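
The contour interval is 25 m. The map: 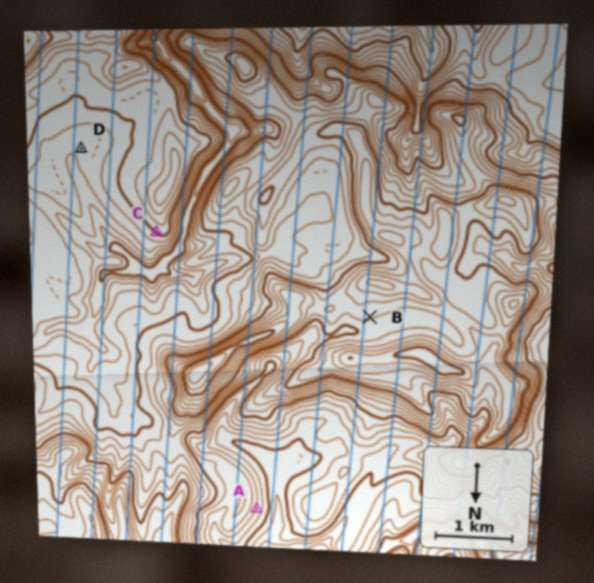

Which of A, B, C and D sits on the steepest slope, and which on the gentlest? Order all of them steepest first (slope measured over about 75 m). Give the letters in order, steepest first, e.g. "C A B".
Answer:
A C B D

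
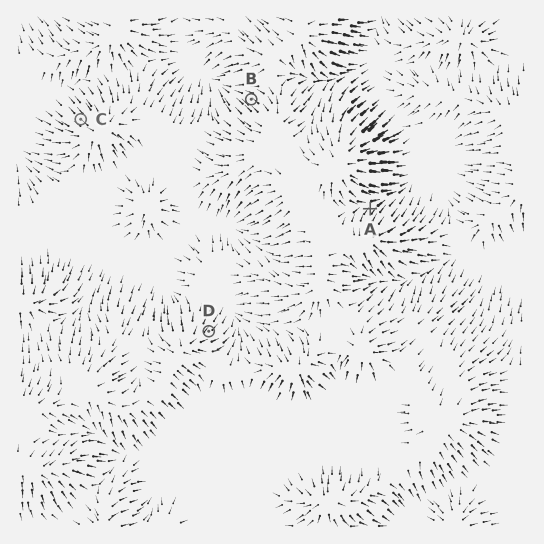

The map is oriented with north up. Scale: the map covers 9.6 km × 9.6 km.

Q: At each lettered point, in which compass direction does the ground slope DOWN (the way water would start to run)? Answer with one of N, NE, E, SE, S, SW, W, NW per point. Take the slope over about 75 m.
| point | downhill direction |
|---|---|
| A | NE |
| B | NW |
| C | NW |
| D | NE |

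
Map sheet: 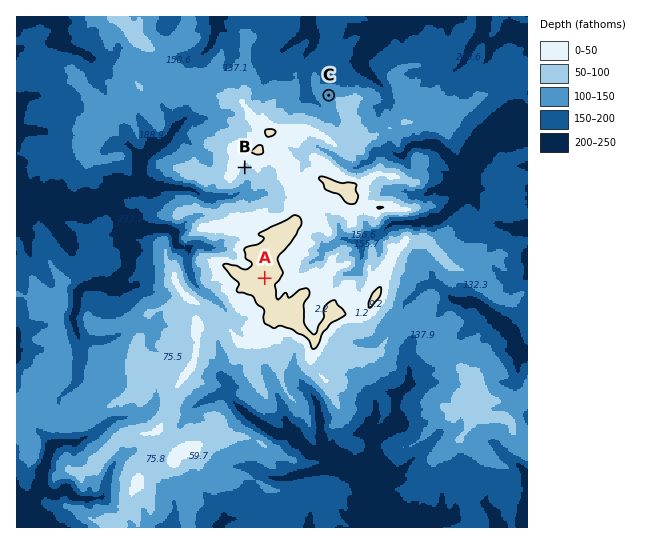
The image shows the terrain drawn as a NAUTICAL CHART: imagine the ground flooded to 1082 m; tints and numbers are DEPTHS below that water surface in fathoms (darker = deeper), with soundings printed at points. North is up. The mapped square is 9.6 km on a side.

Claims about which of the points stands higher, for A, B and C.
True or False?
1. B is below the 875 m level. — False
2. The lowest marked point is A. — False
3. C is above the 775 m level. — True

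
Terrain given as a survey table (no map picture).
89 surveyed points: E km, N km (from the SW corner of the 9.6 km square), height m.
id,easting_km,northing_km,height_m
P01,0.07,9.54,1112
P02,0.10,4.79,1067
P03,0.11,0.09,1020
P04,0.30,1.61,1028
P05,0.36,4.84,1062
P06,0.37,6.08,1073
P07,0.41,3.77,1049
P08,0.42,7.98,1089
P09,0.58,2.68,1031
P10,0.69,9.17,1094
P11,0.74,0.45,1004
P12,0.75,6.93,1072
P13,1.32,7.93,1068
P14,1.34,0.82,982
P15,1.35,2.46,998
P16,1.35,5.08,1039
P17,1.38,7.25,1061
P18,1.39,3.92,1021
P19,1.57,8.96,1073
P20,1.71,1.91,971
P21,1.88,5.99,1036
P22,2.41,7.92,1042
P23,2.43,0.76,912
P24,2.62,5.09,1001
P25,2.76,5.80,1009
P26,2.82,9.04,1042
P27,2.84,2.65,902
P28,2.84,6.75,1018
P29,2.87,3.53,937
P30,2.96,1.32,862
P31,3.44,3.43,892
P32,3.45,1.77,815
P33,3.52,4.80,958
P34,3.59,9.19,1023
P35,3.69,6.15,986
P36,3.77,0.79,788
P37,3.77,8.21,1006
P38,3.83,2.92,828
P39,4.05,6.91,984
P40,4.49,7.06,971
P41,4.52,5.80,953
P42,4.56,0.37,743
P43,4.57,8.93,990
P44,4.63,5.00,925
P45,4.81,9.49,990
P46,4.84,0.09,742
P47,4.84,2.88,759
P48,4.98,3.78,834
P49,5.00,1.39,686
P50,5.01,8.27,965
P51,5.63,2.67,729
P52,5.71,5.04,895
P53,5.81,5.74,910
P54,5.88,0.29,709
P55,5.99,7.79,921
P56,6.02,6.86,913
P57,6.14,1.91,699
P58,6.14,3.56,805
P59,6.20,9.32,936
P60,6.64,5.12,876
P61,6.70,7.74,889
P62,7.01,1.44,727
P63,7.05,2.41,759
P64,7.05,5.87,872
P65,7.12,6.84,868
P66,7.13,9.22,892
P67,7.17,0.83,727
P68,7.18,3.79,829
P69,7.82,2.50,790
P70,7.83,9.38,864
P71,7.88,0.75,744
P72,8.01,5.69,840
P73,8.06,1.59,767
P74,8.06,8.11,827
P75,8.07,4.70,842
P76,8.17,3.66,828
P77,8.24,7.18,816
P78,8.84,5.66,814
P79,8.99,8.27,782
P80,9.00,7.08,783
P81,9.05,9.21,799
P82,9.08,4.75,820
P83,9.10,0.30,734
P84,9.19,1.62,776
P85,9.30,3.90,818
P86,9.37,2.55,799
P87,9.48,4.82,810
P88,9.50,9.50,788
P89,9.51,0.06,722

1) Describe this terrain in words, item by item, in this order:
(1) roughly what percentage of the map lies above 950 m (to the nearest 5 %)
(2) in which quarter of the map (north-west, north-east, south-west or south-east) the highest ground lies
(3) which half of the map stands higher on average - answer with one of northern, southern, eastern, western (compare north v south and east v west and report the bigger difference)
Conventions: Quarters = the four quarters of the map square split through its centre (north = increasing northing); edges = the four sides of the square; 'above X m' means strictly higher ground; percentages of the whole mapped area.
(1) Roughly 40 % of the ground is higher than 950 m.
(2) Look to the north-west quarter for the highest ground.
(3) On average the western half of the map is the higher ground.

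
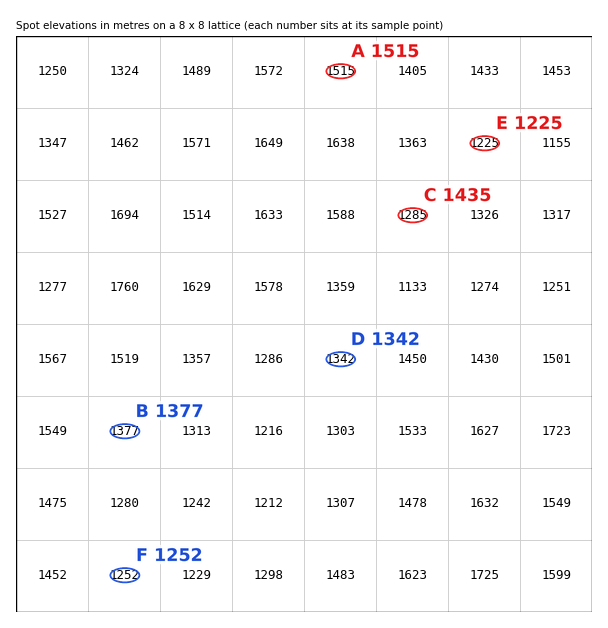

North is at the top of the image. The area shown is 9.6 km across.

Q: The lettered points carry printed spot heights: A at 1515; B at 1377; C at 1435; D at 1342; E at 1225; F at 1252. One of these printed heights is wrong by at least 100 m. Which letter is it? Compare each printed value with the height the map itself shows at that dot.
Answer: C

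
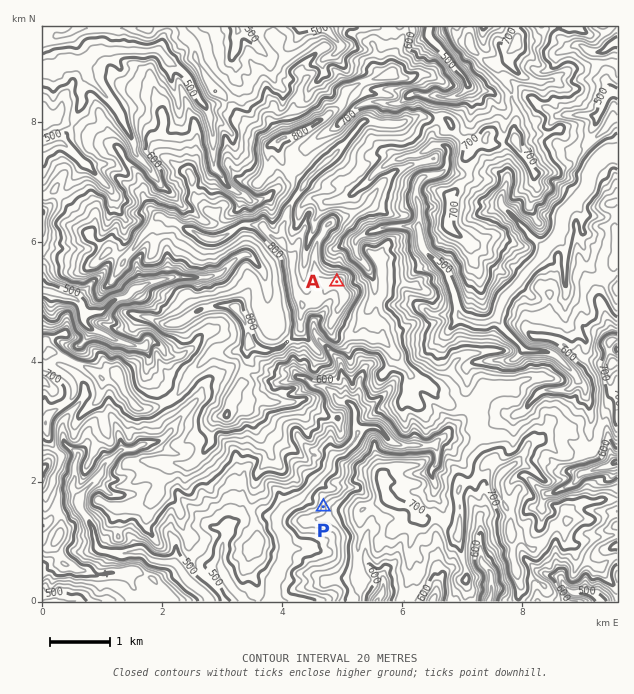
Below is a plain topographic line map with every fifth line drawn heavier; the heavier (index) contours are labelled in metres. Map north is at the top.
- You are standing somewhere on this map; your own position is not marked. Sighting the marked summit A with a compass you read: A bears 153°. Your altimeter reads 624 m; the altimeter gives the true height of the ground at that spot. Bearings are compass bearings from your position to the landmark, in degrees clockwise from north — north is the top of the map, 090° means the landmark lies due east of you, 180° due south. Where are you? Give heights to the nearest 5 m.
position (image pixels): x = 253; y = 118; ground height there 625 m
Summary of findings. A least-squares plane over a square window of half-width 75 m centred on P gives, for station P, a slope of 15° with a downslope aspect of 276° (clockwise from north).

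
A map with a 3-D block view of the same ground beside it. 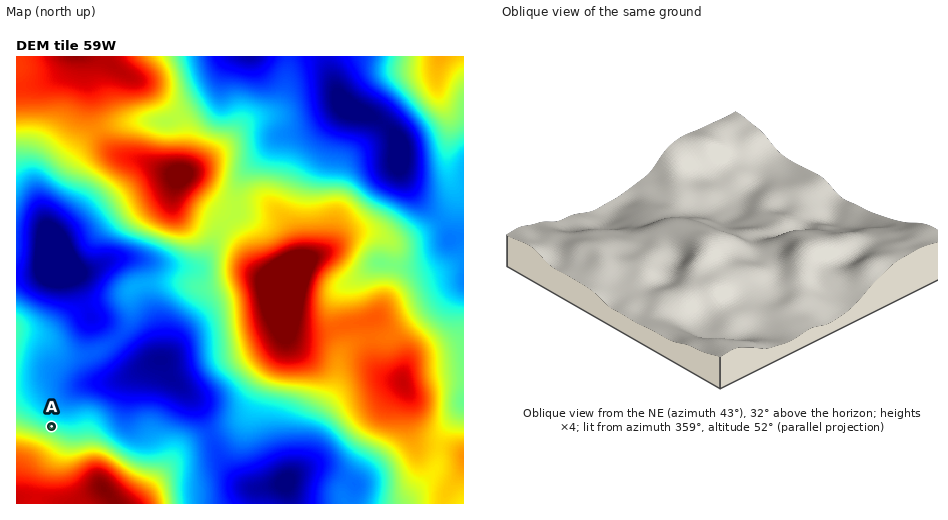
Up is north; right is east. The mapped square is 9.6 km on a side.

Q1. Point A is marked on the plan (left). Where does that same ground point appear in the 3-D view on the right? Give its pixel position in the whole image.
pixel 754 159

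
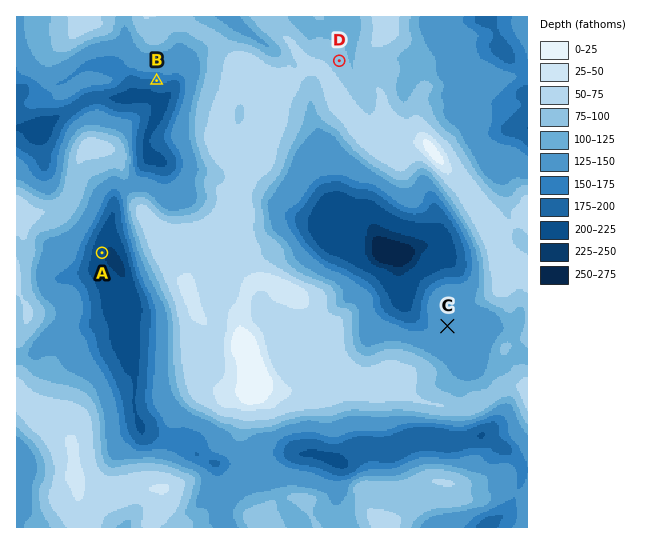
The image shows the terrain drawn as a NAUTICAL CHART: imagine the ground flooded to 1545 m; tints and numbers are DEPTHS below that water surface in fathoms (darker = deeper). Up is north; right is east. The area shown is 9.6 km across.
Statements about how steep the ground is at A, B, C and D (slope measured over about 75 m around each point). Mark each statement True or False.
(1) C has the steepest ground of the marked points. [False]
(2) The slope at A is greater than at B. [False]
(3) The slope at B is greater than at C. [True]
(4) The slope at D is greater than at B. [False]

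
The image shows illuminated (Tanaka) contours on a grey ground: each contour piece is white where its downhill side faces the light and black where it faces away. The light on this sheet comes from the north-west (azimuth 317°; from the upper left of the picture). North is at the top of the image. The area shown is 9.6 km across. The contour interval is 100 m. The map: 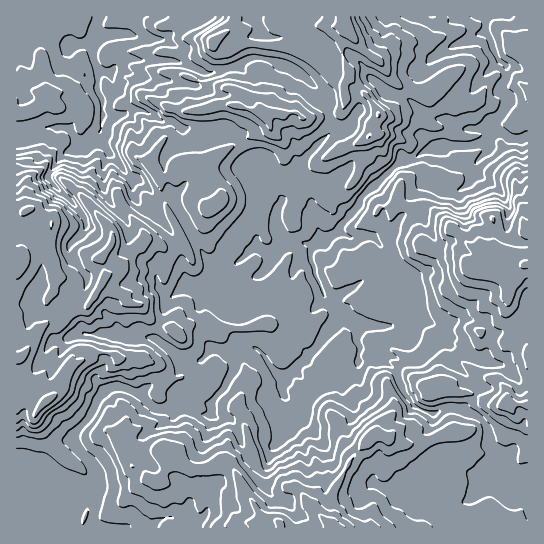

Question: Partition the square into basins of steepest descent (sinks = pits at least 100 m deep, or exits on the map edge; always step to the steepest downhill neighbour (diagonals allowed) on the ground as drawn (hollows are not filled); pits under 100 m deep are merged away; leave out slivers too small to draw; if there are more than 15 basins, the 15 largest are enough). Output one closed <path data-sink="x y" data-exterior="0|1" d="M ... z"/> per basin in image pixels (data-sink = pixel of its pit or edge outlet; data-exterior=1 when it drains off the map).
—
<path data-sink="486 17" data-exterior="1" d="M527 16l-181 0-1 7 3 10-4 4-3 10 4 16 4 7 0 7-5 8 1 18-2 7-4 3-29 6-7 0-9-7-12 4-11-3-6 5 4 5 0 6-23 8-17 11-16 15-2 6 0 7-5-5-8-3-12 0-12 8-16 3 9 30 18 37-8 3-11 0-11-8-10-1-12 10-8 13-18 12-6 8 10 8 10 2 8 10 0 19 7 8 3 8 1 17-2 4-20 0-7-6-20 0-5 6-21 11-9 23-4 4 5 0 11 14 21 20 5 2 15-2 10 5 4 3 0 8 6 16 12 6 12 12 5 2 3-4 10-24 3 0 16 13 19 0 13-7 7 2 31 52 6 5 13 3 2 5 52 0 0-37 18-32 20-22 6-3 2-7 18-18 26-12 10-9 38 5 22 12 13-1-1-15-8-9-12-3-10-5-2-7 6-12 2-15-1-5 21-14 7-13 3-23 10-16 7-4z"/><path data-sink="95 38" data-exterior="0" d="M234 16l-218 1 1 511 263-1-1-4-13-3-6-5-31-52-7-2-13 7-19 0-16-13-3 0-10 24-3 4-5-2-12-12-12-6-6-16 0-8-4-3-10-5-7 2-8 0-5-2-21-20-11-14-5 0 4-4 9-23 21-11 5-6 20 0 7 6 20 0 2-4-1-17-3-8-7-8 0-19-8-10-10-2-10-8 6-8 18-12 8-13 12-10 10 1 11 8 11 0 8-3-18-37-9-30 16-3 12-8 12 0 8 3 4 4 3-12 16-15 17-11 23-8 0-6-4-5 6-5 11 3 12-4 9 7 7 0 29-6 5-6 0-22-10-5-27-24-18-8-30-4-14 0-15 5-13-8 14-12z"/><path data-sink="254 17" data-exterior="1" d="M278 16l-43 0-4 13-15 12 14 8 15-5 26 1 22 4 18 10 23 21 11 4 4-7 0-7-4-7-4-17 3-9 4-4-1-8-10 2-38-2-10-2z"/>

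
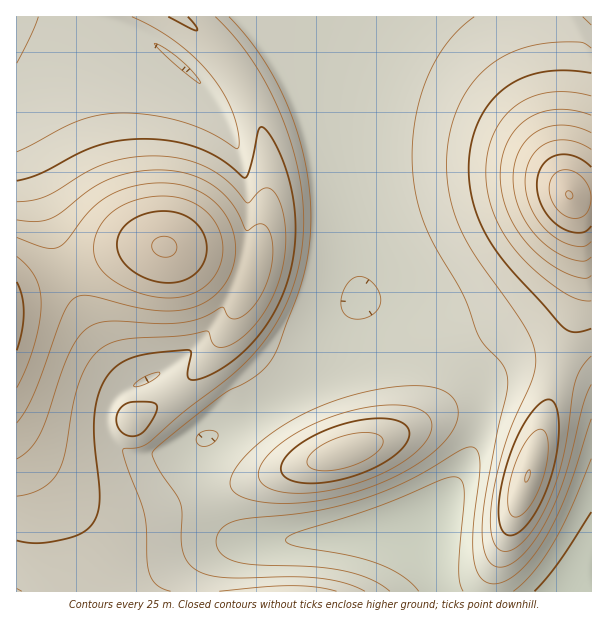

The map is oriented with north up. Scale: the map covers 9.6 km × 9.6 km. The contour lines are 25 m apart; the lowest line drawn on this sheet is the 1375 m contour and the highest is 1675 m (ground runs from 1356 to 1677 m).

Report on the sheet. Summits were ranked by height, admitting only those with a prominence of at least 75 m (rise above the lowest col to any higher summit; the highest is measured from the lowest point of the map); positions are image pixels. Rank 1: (569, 195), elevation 1677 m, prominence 321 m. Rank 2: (165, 246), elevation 1652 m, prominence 210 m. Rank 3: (345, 452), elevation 1540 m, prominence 97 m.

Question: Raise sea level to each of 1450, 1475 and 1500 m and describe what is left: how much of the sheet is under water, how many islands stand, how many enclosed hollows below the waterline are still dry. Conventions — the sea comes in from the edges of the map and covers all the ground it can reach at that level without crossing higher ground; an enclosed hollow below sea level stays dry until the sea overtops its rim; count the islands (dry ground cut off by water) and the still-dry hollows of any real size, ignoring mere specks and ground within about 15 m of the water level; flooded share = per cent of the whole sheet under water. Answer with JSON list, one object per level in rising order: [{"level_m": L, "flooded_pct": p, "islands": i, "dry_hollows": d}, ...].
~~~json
[{"level_m": 1450, "flooded_pct": 33, "islands": 1, "dry_hollows": 0}, {"level_m": 1475, "flooded_pct": 52, "islands": 1, "dry_hollows": 0}, {"level_m": 1500, "flooded_pct": 68, "islands": 2, "dry_hollows": 0}]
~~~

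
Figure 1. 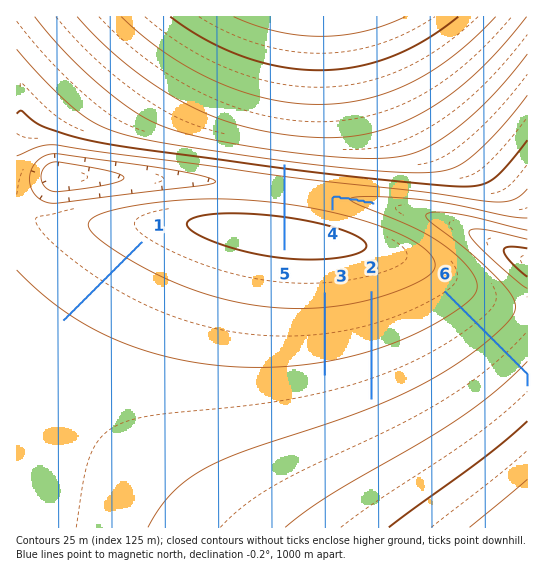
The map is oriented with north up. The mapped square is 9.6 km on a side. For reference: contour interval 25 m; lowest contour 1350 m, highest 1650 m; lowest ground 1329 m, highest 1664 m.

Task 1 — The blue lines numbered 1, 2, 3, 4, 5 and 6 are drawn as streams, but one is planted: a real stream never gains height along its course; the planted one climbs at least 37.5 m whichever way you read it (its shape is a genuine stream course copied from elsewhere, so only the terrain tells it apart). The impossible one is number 5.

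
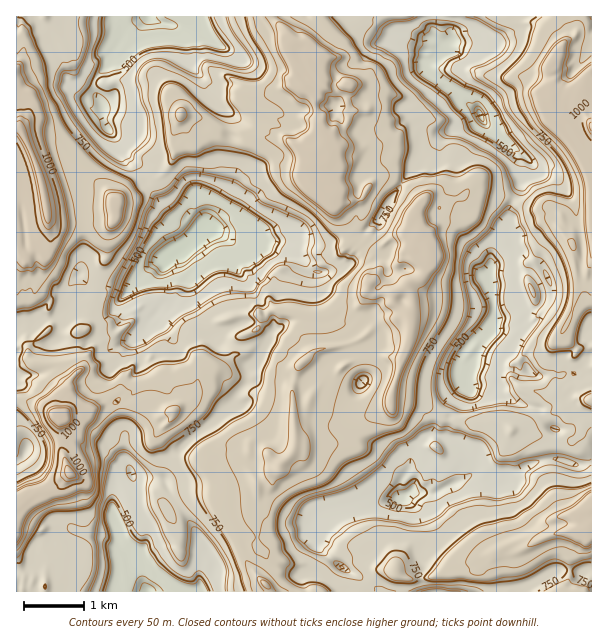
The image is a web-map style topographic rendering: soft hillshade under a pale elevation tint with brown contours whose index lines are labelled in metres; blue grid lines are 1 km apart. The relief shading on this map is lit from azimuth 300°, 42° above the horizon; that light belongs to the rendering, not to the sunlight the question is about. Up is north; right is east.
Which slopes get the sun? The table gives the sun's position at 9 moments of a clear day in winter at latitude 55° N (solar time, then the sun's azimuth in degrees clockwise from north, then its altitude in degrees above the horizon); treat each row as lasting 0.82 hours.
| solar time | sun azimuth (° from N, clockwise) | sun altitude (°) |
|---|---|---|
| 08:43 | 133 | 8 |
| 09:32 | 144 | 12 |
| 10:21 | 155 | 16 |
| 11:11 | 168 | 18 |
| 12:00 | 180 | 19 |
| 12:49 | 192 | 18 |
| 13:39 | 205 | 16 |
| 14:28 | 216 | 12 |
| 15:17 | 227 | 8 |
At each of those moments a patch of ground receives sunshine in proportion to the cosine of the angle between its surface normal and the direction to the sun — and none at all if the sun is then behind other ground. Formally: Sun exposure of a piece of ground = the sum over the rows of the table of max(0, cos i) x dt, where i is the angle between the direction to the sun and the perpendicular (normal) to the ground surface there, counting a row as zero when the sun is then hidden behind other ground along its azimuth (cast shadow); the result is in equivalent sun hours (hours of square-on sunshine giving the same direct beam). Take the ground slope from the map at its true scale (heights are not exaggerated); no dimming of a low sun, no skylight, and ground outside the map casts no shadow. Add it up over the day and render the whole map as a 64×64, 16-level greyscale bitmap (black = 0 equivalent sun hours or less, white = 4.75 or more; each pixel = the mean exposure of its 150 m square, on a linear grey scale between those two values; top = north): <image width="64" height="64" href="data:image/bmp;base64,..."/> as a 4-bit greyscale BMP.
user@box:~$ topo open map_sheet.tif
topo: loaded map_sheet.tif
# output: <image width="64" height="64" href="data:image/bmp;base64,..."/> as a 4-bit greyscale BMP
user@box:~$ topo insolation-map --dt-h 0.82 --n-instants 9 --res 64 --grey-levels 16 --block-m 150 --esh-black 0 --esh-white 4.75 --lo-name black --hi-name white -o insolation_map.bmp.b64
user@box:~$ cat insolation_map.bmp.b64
<image width="64" height="64" href="data:image/bmp;base64,Qk12CAAAAAAAAHYAAAAoAAAAQAAAAEAAAAABAAQAAAAAAAAIAAATCwAAEwsAABAAAAAAAAAAAAAAABEREQAiIiIAMzMzAERERABVVVUAZmZmAHd3dwCIiIgAmZmZAKqqqgC7u7sAzMzMAN3d3QDu7u4A////ADZmZmeYdmibdouJZmh8RCASBFVWaKvv///bqYdkADISZlNWZpd2aLd9/ddVd2EkAAAkQ2e+yGne/+3f/+ggAAF0VWZmdmVmaNu3hVeWMTViEjEWZmVUQhVmZmd4raQ3VLZmZmZlVVZrm8dleZVVVTNDJoVUIRMiElZmd3d3z+vvpmZmZmVFZoqKdlaodWZjIwAUZVUxAkMhJVVWd6p4h526ZmZlRXV8xph2WppmZVMxAAJVVUMjRDIRVVRFV83O63qoZVZlRXmHpmWaqGZmU0ISIBNVVVQ0QyETVVMiJZhmh5RWZnY0dmmGWbimZmZkVDQxABMiEAAUMhABI0NGRFVrrKqXdkVme2Zpe2ZmZnd2REMgAAAAAAFDIQAAJCJWZmjv7e+4d1WIZWaoZmZma3plREIQAAAAAAEiEAABMgAlVmnv2rmWVWZVZ4ZmZnd47O2oVEMgAAABAAAAAAATIAICNWitt1VVUzVmZmZmiKd7/+37ZVcyFVIAAAAAARAAAAACfeZXZURVdleWZmZGnJZoy3voVXeWZlQhEAAUIQAAEAFFJFd1VrmGe4ZmZUZnmXZqp42VeHVVVVRFVSARAAARAVIjRaZrl2aHZmZmZ2SZlmffuMdmZmZVVW3bliAAIxEUUTM0fcjPxzJWZmZkEVh2ZmjJfHZnx1VVh2eImYh2JDd1V1VGZonKURNWZUETVlVmZmmI7HUiVXq2ZlVVVmZWm5dneUVVZoy1EBRVRVVUNVZme//b11et/HZ3VlIlZlm774e5pmp2iqxhADVVVVRFVmZmebmf/slmZkRWV4ZmmphlVped2GaKh7YgAEVVVFVmZmZ+qnZ2QjRVVURXZma2YgA0NVZmVCFWaVMQJVVUZmZlVnh3hlIAAAEQBGZmjjMRASADVVVVMTVot0VVVVRGZmM1VWVlQAAAAAOYZmZkASACMCNFVVVVVVaKdCRVNEVmYgNDdWVAAAAAGWVVZTAiERBjMQNCNVVVZmmVNFU2VWZmJEN2dWMAAURyABVVQ3ljICdQABACQ1VWdjIzVnuGZpjJRHiGdRABRTADlmVmdjIRETEAAAAAA1UhRkNFNKhkNWVoanhoUiJFRolmaIZBAAAAMiEAEQABIAFFUzVCKahlVUI4imqVQiVChn7buTAQAAATQgACIRAAElZUJFQgE1ZlVVaYl7pDElQlWaoiMSYieFRGEAATQxJDSMdCRVVVVVZWZYinm6QhNCJDZmRVMTMRREFSAAFFVncwKWVFVVVWVHqGaHpqqTJUMiJGhYZWRDE1EAMyEAJVNFaYzZZmZmZldmZWaHeJZGVEMiaZ/9llVlYgE0QyAANUMhFDMhFFZ7qaZFVmdmVWZVYyJWxnqWZlZnESNEMgABIyEQAAAARmzaZmVVZlQyRVaDM0ZmZodWVWhQABEQAAAAACAAAAAlVlQ2ZoZVVCI0WEM1VmdmfXVWZ4IAAAAAEQAAEyEAABJEVAFIqWdDE1VVE1V2feuolmZ3qCAAAAAAAAABIQASIBECIwR8iFRTRURVloabrdmGZruaYgAAARAAAAAAAndDMwAouGeXdqdlVnl4h3doaphompqVEAAAIQAAABEmdYylRDV2ZlaHaoVTmWqGZVZonN6q2aiFEAABEiEQNERFZmVWZWZlNmuGZVeGuHR1ZoeXuGmLmmiVIQAUMyWFVXe2ZUNYZlQ2yclVVnqYM3VnyHZmfsiZpmdTImVEWWVqjIZmEDJVQkWdqmVpm2Q0dWeWVVVmh4iZZXZpdVnIjOrM+WZQMlYxRVaYtneGVUVmZ2VUVWd3inq2esp4263rrtydt2MSJYRFVXictmZkRWZXVERFVVVnqJlWaN2J2Z7upmZaZjMiZ1VVaFhDIzIVZldENEQwAxSdunfOl8132thlZkOGhTEDVVVoVAAQAAVlV0M0RDERJFap3rrfpmt5hlZUISVVEQJDNWdTAAAAN3V2M0REMQAkRn3//rhmeGZWZmhURVQAAAABM0IRABJ4ZYQzREMAACRVuIdmZmeXVFZmZXVVVBAAAAABIRESWZlmgzNEMAAAFEWv/rms77ZXdmZmZlVWQhESEQAAAVe7p2ljNEQQAAABRmZp7+ynZopVVVZUVWZURDMhAAAWm8uWa0REQRAAAQA2ZmZ3ZmVVQRRVQSVVVVVTAAAAAVi9y2aFRWQhEAASEld4ZmVCNVUwAlMlZVVQRVdAAAATesymZoA1ZCEQABM0V4x2QAFmVUM0MwOHZVM1VVIQACaamWZmMTRDIhEQFEdXQkMAGYZVVURRFFZmU0VREgACWYqWZVU1QzIjMhM0VlYyIAFnZmZX3Jh2U0V6ZBEhESZ3d4ZlVVUyMiR1Z1RVRFIBI0VmZp2na63YVmMxEQE3u8eFVVVWZAJFRGVGZGUwABE0ZCJFZ2ZmVUVlIhAAFqrdnZQSUhRUI0aaVgATJDEAAUQgABU0ZmUgAlQjEQFYZ3VCRDZlAUNERHmFIAARIQAAIQAAFmdmZ1EiISMyERNBASETNGcQAkM0VYQiEAAAAAAAAAJ2plVlVEEBAUYyEBMQARJCR1EUQkRVd1QxAAAAAAAAWYd2ZjATIAATV1MhEzICIkMUZEUzRVVVdDMQAAAAACeKZlUyASISUyNXVFNlRFdTQyA3UTRVVVREMxAAAAAEaIdYQQASISRpVEiYiIVZyVREMRNQJHVVZVQzEAEhETWGhoYAATMSNFjd6pqqi+tlVCJERE"/>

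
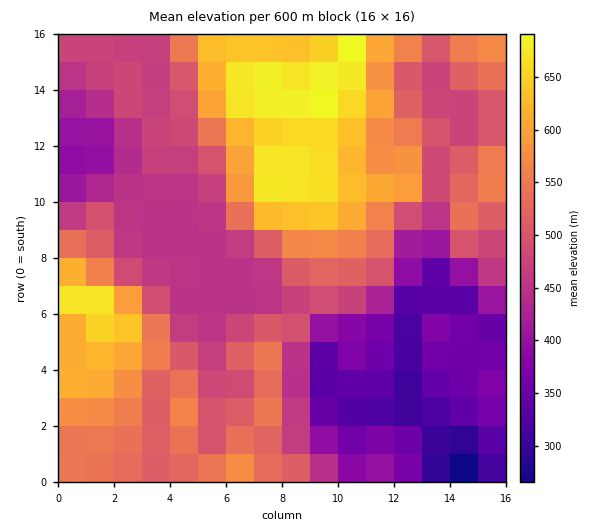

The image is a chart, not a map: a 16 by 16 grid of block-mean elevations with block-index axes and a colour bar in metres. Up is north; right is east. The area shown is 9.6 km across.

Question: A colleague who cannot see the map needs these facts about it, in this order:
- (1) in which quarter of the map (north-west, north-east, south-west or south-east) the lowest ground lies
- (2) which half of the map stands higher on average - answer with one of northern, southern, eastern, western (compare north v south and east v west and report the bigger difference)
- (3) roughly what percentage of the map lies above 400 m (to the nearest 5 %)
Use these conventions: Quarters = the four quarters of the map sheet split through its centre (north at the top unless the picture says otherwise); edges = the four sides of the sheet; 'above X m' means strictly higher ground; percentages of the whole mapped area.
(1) The lowest point lies in the south-east quarter of the map.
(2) The northern half stands higher on average than the southern half.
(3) Roughly 80 % of the ground is higher than 400 m.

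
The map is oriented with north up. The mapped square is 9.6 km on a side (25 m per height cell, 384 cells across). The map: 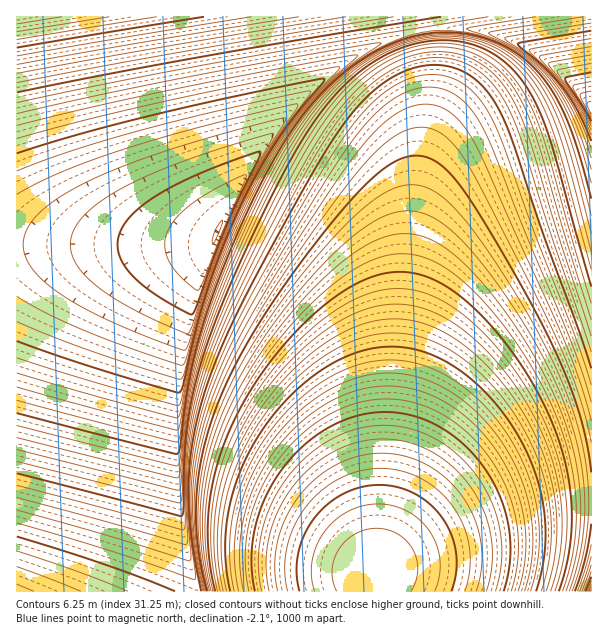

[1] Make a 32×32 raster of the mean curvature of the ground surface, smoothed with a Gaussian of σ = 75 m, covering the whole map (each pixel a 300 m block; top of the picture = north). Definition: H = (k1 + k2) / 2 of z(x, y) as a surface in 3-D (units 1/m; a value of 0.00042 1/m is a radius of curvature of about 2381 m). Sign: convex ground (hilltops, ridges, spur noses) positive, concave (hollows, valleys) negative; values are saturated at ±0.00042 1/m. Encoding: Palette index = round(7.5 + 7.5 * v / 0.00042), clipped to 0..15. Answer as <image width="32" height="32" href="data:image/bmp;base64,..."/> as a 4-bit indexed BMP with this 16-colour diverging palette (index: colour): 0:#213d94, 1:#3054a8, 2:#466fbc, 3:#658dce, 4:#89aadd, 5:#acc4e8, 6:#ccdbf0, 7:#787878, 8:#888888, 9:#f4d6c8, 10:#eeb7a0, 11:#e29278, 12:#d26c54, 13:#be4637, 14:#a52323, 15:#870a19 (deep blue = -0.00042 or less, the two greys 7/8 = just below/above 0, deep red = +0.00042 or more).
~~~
<image width="32" height="32" href="data:image/bmp;base64,Qk12AgAAAAAAAHYAAAAoAAAAIAAAACAAAAABAAQAAAAAAAACAAATCwAAEwsAABAAAAAAAAAAlD0hAKhUMAC8b0YAzo1lAN2qiQDoxKwA8NvMAHh4eACIiIgAyNb0AKC37gB4kuIAVGzSADdGvgAjI6UAGQqHAIiIiIiEWpiIiIiIiIiIiJyIiIiIgamIiIiIiIiIiIibiIiIiHDJiIiIiIiIiIiIiYiIiIhxyYiIiIiIiIiIiImIiIiIY7mIiIiIiIiIiIiIiIiIiFSpiIiIiIiIiIiIiIiIiIhGqIiIiIiIiIiIiIh3d3d3RqiIiIiIiIiIiIiId3d3dzaoiIiIiIiIiIiIiHd3d3dGqIiIiIiIiIiIiIh3d3d3VaiIiIiIiIiIiIiId3d3d2O4iIiIiIiIiIiIiHd3d3dxuYiIiIiIiIiIiIh3d3d3cMmIiIiIiIiIiIiId3d3d3DJiIiIiIiIiIiIiHd3d3dxmYiIiIiIiIiIiIh3d3d3dUqIiIiIiIiIiIiId3d3d3cMmIiIiIiIiIiIiHd3d3d3CpiIiIiIiIiIiIh3d3d3d0S4iIiIiIiIiIiId3d3d3dwyYiIiIiIiIiIiHd3d3d3cmqIiIiIiIiIiIh3d3d3d3cMmIiIiIiIiIiId3d3d3d3NbmIiIiIiIiIiXd3d3d3d3CqiIiIiIiIiIl3d3d3d3d2DJiIiIiIiIibd3d3d3d3d0LJiIiIiIiJqHd3d3d3d3dzPJiIiIiImrB3d3d3d3d3dzK6mIiIiasGd3d3d3d3d3d1CMqZmayAZ3d3d3d3d3d3d3IWq7pxJ3d3d3d3d3d3d3d3dSESR3d3"/>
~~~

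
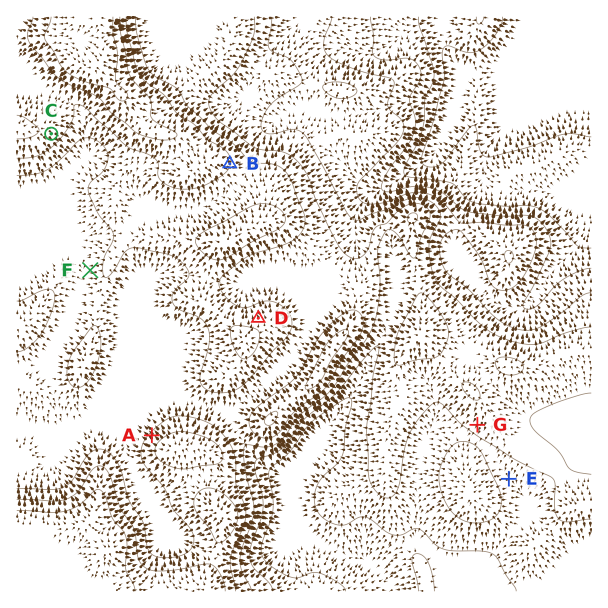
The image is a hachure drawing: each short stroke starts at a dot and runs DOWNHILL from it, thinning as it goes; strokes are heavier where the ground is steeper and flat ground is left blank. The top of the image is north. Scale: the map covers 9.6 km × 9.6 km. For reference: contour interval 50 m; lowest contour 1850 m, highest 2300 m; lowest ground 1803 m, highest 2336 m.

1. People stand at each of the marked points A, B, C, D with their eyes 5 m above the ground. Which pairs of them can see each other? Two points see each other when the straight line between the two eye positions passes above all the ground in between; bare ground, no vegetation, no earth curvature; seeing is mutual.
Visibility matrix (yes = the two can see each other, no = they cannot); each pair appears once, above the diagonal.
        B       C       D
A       no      yes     no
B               no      no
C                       yes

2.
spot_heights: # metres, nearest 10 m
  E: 2040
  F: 2130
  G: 2060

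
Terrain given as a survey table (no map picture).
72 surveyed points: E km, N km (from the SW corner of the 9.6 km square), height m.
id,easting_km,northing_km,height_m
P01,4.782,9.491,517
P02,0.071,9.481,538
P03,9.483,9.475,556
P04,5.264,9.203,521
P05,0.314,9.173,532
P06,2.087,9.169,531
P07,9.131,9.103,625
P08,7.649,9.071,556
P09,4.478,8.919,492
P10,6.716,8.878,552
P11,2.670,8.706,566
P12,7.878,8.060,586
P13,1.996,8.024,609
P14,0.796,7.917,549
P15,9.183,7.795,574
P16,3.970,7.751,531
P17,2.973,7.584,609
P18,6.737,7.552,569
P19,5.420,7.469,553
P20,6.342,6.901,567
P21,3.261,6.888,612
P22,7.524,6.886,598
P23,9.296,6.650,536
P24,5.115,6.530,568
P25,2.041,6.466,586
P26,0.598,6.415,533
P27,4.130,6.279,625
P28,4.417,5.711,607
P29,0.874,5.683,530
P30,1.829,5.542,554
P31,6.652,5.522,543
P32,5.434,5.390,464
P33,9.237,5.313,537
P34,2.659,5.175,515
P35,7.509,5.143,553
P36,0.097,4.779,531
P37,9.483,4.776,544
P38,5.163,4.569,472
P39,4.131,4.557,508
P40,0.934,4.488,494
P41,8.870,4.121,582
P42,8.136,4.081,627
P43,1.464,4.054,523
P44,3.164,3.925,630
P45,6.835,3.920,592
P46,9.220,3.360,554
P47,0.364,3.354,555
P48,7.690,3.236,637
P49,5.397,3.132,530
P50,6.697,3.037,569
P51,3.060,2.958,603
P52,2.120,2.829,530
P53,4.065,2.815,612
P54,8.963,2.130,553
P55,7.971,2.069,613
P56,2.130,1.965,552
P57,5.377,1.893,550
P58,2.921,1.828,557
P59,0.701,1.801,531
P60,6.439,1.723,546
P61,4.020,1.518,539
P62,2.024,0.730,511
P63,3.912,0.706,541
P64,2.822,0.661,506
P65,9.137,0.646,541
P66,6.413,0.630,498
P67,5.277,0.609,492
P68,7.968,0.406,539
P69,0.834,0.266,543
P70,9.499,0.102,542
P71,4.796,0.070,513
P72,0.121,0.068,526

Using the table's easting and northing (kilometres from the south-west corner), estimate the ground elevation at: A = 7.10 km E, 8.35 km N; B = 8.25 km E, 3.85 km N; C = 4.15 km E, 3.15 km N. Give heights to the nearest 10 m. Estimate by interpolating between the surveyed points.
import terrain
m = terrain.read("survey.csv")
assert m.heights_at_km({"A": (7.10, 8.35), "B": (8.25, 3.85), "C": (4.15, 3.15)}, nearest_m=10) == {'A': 570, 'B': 620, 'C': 600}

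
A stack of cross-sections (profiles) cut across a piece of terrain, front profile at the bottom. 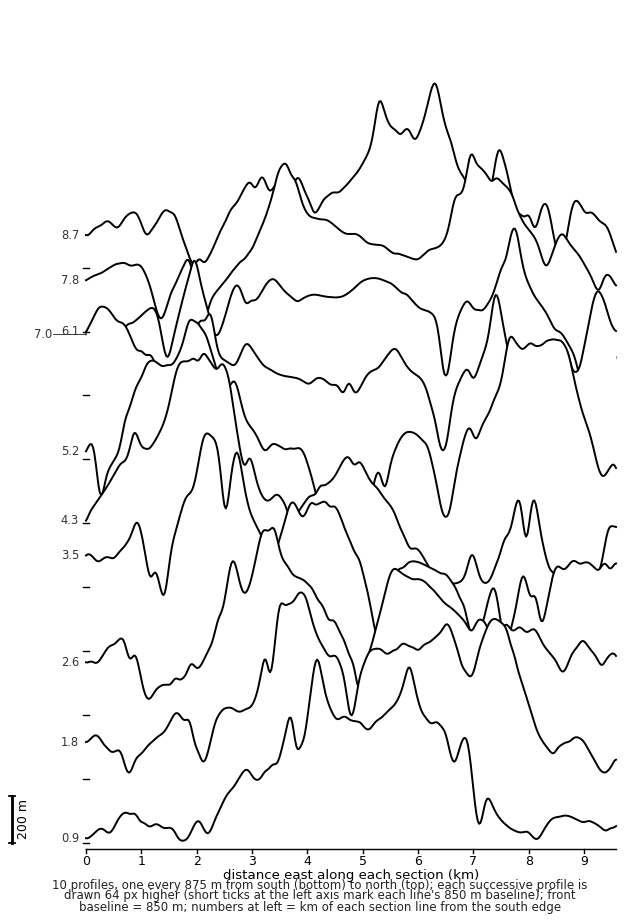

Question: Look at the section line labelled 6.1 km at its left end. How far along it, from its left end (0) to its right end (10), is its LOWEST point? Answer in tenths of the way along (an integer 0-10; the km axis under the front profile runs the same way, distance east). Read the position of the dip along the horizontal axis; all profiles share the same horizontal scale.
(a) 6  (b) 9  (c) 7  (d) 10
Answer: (c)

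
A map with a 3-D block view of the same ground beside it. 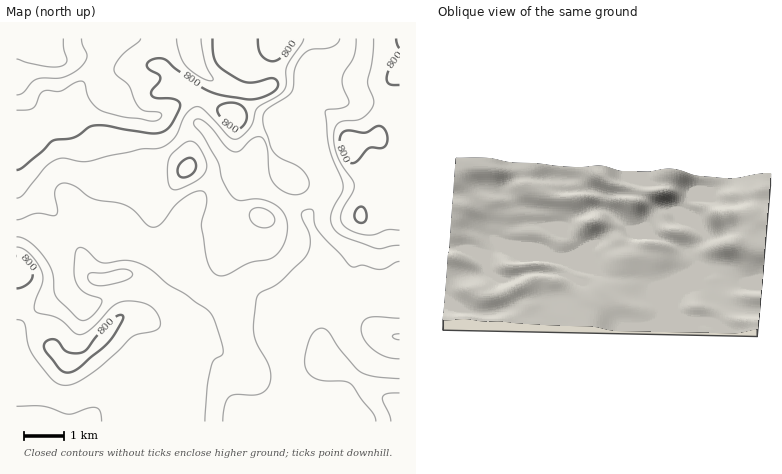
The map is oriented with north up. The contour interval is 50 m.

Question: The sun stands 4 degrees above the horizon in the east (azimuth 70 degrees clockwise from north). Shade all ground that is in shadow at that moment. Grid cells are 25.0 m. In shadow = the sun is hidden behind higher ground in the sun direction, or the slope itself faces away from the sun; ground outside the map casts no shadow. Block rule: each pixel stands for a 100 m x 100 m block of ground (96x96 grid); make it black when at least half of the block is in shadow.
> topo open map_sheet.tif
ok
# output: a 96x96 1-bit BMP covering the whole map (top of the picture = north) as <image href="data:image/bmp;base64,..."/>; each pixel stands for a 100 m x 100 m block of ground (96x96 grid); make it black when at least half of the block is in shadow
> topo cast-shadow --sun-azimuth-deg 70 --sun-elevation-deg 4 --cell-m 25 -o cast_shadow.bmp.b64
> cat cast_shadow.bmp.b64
<image width="96" height="96" href="data:image/bmp;base64,Qk2+BAAAAAAAAD4AAAAoAAAAYAAAAGAAAAABAAEAAAAAAIAEAAATCwAAEwsAAAIAAAAAAAAA////AAAAAAAAAAAAAAAAAAAAD/4AAAAAAAAAAAAAD/4AAAAAAAAAAAAAD/4AAAAAAAAAAAAAD/4AAAAAAAAAAAAAD/wAAAAAAAAAAAAAB/gAAAAAAAAAAAAAB+AAAAAAAAAAAAAABwA/4AAAAAAAAAAAAAD/8AAAAAAAAAAAAAD/8AAAAAAAAAAAAAD/8AAAAAAAAADgAAD/8AAAAAAAAAHwAAD/8AAAAAAAAAPwAAD/4AAAAAAAAAHwAAD/gAAAAAAAAAHgAAD/gAAAAAAAAAHgAAD/AAAAAAAAAABAAPj+AAAAAAAAAAAAA/z+AAAAAAAAAAAAB/z8AHAAAAAAAAAAA/j4APAAAAAAAAAAA/BwAPgAAAAAAAAAAcAAAPwAAAAAAAAAAAAAAP4AAAAAAAAAAAAAAP8AAAAAAAAAAAAAAH8AAAAAAAAAAAAAAD+AAAAAAAAAAAAAAB+AAAAAAAAAAAAAAA8AAAAAAAAAAAAAAAYAAAAAAAAAAAAAH/gAAAAAAAAAAAAAP/gAAAAAAAAAAAAAP/gAAAAAAAAAAAAAP/AAAAAAAAAAAAAAP+AAAAAAAAAAAAAAH8AAAAAAAAAAAAAAH4AAAAMAAAAAAAAAD4AAAAOAAAAAAAAADwAAAAeAAAAAAAAABwAAAAeAAAAAA8AABgAAAAeAAAA//8AABgAAAAeAAAH//8AAAAAAAAeAAAP//8AAAAAAAAcAAAf//8AAAAAAAAYAAAf//4AAAAAAAAwAAAf//wAAAAAAgAwAAAf//gAAAAADwAwB8Af//gAAAAAPwAwD+AP//AAAAAAfgAwD+AP/+AAAAAA/gAQB8AP/+AAAAAB/gAYA4AH/+AAAAAD/AAeAAAH/+AAAAAD8AAeAAAD/+AAAAOBwAAeAAAB/+AAAAeAACAOAB/g/+AAAAcAD/gEAP/g/+AAAAAAH/wAAP/g/+AAAAAAH/4AAP/B/+AAAAAAD/4AAH+D/+AAAAAAB/8AAH8H/+AAAAAAA/8AAD4f/8AAAAAAAf8AAD4//8AAAAAAAP4AADx//8AAAAAAAH4AADj//8AAAAAAAAQAADj//4AAAAAAAAAA8DB//4AAAAAAAAAD+DB//4AAAAAAAAAP+AA//4AAAAAAAAB/+AAf/wAAAAAH/gH/+AAP/wAAAAAf/wH/+AAH/wAAAAB//wH/+AAH/gAAAAB//gD/+AAD/gAAAAH/wAD/8AAD/AAAAAP/AAB/4AAH8AAAAA/8AAB/wAAPwB4AAB/wAAA/gAAfA/8AAB/wAAAeAAAMD/+AAB/gAAB+AAAAH/+AAB/gAAH/gAAAH//AAA/gAA//gAAAH//AAAfAAB//gAAAH//ABgPAAD/+AAAAD//gDwGAAH/8AAAAD//gDwAAAP/4AAAAD//gBgAAAf/wAAAAD//gAAAAAf/gAAAAD//gAAAAAf/AAAAAD//gAAAAAf/AAHgAD//gAAAAAP+AAfwAB//gAAAAAH+AAfwAAf/gAAAAAD+AAfwAAP/gAAAAAA8AAPwAAD/gAAAAAAcAAHwAAB/g="/>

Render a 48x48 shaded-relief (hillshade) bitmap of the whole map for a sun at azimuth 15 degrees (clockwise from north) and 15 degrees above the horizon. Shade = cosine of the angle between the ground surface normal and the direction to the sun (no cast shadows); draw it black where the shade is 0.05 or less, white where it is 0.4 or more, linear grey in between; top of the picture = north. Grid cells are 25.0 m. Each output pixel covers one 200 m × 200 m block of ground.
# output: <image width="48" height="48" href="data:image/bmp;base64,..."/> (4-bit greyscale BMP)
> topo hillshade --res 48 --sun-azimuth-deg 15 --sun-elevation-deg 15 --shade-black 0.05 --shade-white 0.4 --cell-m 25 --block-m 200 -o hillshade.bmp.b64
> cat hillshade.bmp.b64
<image width="48" height="48" href="data:image/bmp;base64,Qk32BAAAAAAAAHYAAAAoAAAAMAAAADAAAAABAAQAAAAAAIAEAAATCwAAEwsAABAAAAAAAAAAAAAAABEREQAiIiIAMzMzAERERABVVVUAZmZmAHd3dwCIiIgAmZmZAKqqqgC7u7sAzMzMAN3d3QDu7u4A////AKve/tzLqZmZmZmZmqmZmZmZmZmZmZl1Vrzv/tzLqZmZmZmZmqmZmZmZmZmZmZhlZ83u26u7qZmZmZmZmqmYiImZmZmZmYdmiru6h3iaqZmZmZmZmpmHd4iZmZmZmYeKzqmXVEVomZmZmZmZmZh3d4mZmZiIiIm97pmFMzRWeZmZmZmZmZh2eJmZmYZmeJq8zJhjRWZVaJqpmZmJmZh3iaqZmXZniaqqqZdDWJl2V4mZmZiJqZiJq7qZmYiau6mYd3VFeruoZniZiIiZqZmau7qZmZq8upmGVWZoq83Kdmd3d4iaqZmru6mZmZq7qZh1VWeavN7cqHd2ZnmqmZqqqpmZmZq6mYh3eHirze7uyodmV5u6maqqqpmZmZqqmZiazHms3u7e3Kh3eby6mqqqmZmZmZmpmZm87nms3uy73duqzduZqqqqmZmZmZmZmZq8zHir3sqZrO7v/8mZq7qqqZmZmZmZmZqqqXeKzKl1WM7v7Kmru6qZmZmZmZmZmZmZmVZ5updCNGiaqZq7qpiIiIiJmZmZmZmZmVaKupZFdmZniru6mXd3d3d4mZmZmZmImZrNyYeL3burzLqZmHd3d2Z3iZmZmZiHiN7+yYiu///+25mZmHd3dmZniJmZmIhmZ//+qYm93N7cqZmZl3d3dmZ3eJmZiHZVVf/7mZrMqZqpmZmZiIiId3d4iZmXZUM0VP/JmZq6mZmZmZmZiJmZiHeImpmFMhEkQ8uZmZqZmZmZd4mZiJqql2Z5qqhjEAE1VYiYiJmZmZmXVnmZmJmphmaKu6hkMiRnd2Z3eamZmZl1Z3iZmYiZh4rNyph3ZniZiFVmiqmYh3ZViYeJmYiavO/9qHiZqaupmWd4qph2ZVVoqYZniIm87//pZWeau7y5mXeJqYdmZmeJmXU0V4rMzduENGiaqrupmXeIh2Z3iImpmXUhJYvKmZdDV5qZd4qYiXd3d2Z4iaqZmXZDNpu5mZZYrMuXQ2iIiHd3ZmVmeJmZmHeHeKupmYec7+uVEVeIiHZmZVVWZmd3d3m8zNuXiYi+/smDAVd3iGZmVVVmZmZmVnrN7tpleHi925liFHd3iHd3ZVZ3h3ZlRWi9/8czV3m8qZljSKmImZmYdVZ4h2VUM0at/YMRNXq7mZhVjNuZqqqYdmd3ZTMiI0ac2TABNZu6mZhnz/26u5mIiJmGQyM0VWZ5hAAmeJu6mYZq7/3Lu2eImaqFM0V5q6l2QiWcuXeImGaL7tzLulaJmZlkRWis3uynVGnMtjEld3msy6mZmVaId3dlZ4q8zd7adVeIdTACWJq6l3d3d2dlRWZnibzLqay4MSRomYZViZmZdmZ2ZnZDIzRorN3LqZhiAWm8zMy6qpmZiIiHd3ZCIjNYm8zLqpcgF87suru7qZmZmqmYmIdUVWZniJmZmYUia+26mYeIeJmZmqmZmYd3iaqYiHd3dmVGrNuZmXVVVnd3iZmImYiImrupmHZmZVVpvLqZmHZmVVVniJiIiIiJmrupmYdmZmaJu6mZmHZ3ZVVniJiIiA=="/>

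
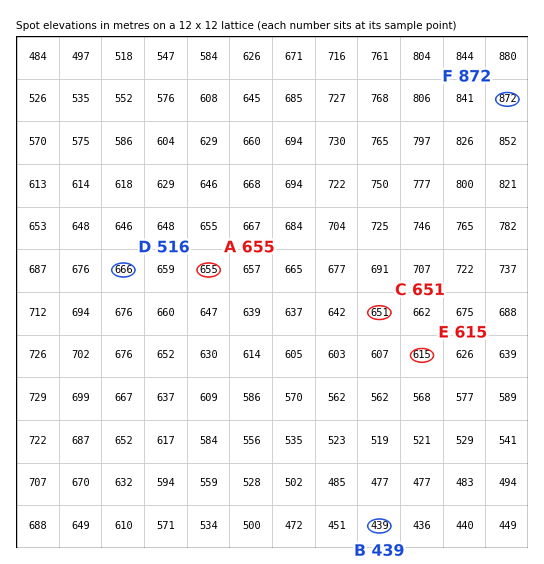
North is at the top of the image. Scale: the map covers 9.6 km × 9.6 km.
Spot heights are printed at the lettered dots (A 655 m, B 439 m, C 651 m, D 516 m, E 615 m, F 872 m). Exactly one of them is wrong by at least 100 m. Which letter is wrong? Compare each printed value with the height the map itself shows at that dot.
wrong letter D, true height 666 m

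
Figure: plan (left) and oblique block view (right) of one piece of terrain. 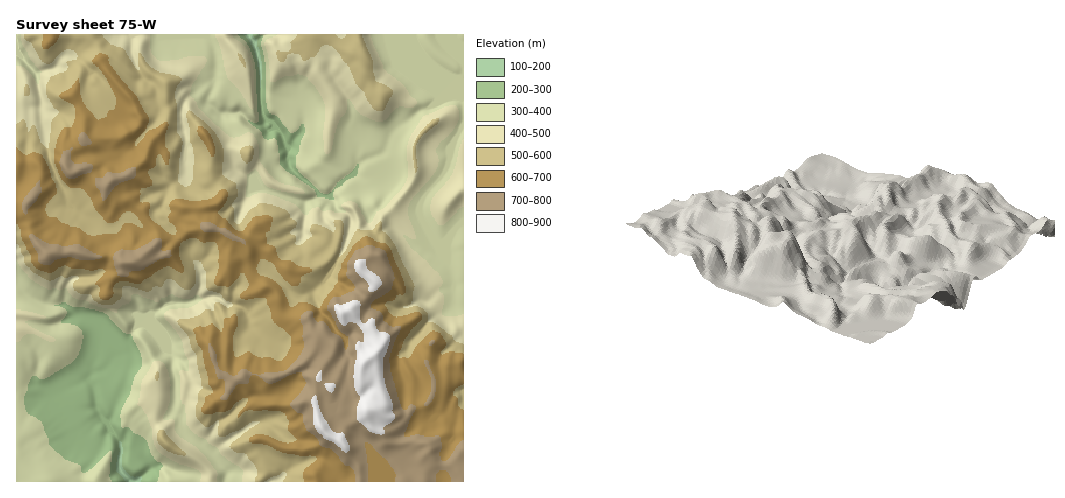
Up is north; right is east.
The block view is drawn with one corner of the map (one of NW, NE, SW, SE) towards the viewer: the NE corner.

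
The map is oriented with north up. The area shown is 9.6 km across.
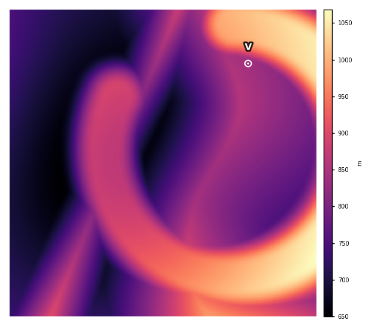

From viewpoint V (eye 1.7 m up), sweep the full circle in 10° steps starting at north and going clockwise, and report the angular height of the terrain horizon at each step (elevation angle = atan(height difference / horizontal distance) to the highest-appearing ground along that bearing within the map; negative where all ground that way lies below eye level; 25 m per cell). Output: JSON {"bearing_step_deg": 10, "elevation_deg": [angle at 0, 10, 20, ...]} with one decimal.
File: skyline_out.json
{"bearing_step_deg": 10, "elevation_deg": [13.2, 13.5, 13.6, 13.3, 12.7, 11.8, 10.7, 9.4, 8.0, 6.7, 5.5, 4.1, 1.8, -0.1, -0.5, -0.0, 2.1, 1.8, 1.5, 1.2, 1.0, 1.2, 1.3, 1.3, 1.4, 1.3, 1.2, 1.1, 1.0, 0.8, 3.4, 6.6, 8.7, 10.2, 11.5, 12.5]}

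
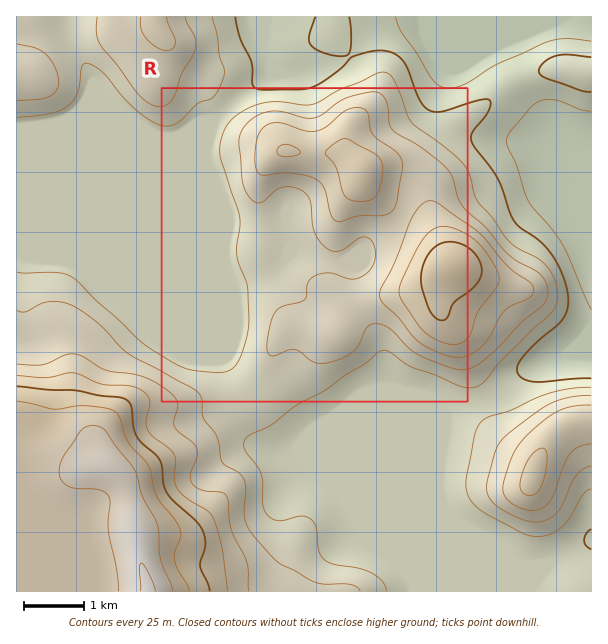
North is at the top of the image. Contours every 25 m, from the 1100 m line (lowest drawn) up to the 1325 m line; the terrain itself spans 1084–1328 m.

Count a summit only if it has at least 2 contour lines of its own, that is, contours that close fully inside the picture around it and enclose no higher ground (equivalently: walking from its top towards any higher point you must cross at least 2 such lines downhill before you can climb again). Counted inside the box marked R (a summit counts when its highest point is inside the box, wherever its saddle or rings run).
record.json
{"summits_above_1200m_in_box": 2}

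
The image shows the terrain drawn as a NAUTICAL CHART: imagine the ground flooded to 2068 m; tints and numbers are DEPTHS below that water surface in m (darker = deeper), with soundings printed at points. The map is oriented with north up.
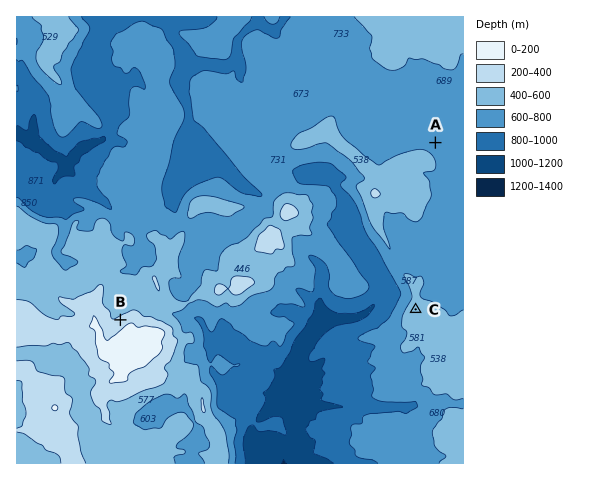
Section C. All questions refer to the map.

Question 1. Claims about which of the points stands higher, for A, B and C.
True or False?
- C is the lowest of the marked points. False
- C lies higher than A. True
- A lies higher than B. False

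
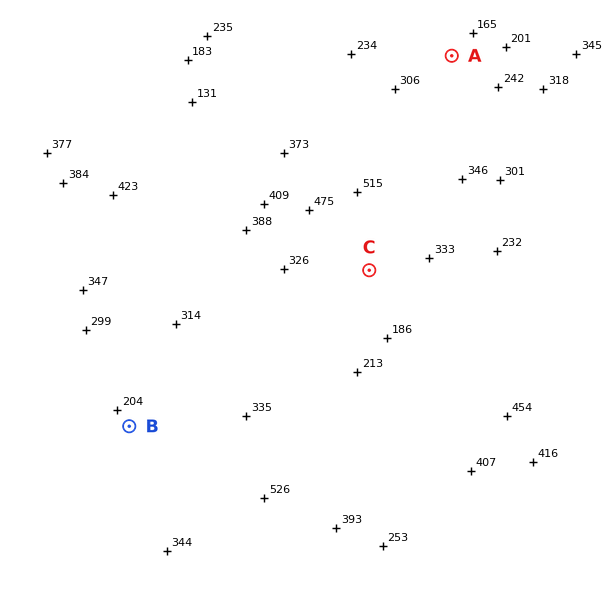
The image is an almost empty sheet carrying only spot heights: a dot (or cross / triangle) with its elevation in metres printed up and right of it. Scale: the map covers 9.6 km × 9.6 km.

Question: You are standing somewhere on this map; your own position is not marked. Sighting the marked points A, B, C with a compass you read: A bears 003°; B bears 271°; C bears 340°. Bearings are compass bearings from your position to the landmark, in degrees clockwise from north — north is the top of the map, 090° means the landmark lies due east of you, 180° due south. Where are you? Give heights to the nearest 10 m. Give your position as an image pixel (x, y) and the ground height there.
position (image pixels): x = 430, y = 432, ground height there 370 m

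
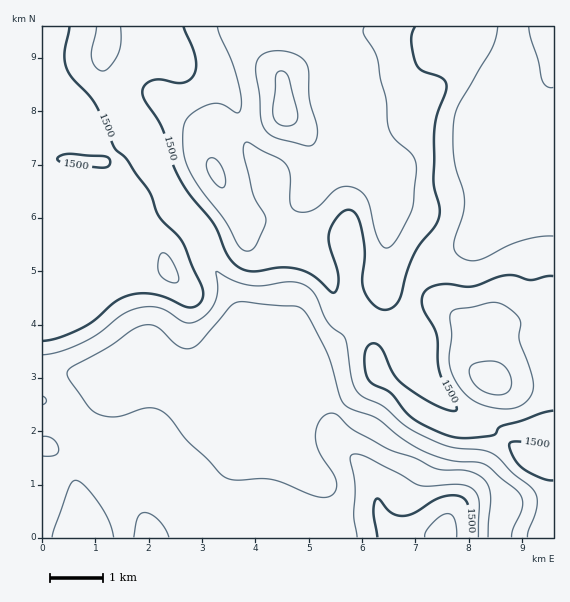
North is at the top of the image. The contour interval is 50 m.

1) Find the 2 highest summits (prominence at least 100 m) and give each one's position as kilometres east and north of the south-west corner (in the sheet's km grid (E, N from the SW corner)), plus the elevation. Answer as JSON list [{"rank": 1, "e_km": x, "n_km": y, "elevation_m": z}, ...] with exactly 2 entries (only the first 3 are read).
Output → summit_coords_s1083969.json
[{"rank": 1, "e_km": 4.54, "n_km": 7.99, "elevation_m": 1670}, {"rank": 2, "e_km": 8.46, "n_km": 2.96, "elevation_m": 1620}]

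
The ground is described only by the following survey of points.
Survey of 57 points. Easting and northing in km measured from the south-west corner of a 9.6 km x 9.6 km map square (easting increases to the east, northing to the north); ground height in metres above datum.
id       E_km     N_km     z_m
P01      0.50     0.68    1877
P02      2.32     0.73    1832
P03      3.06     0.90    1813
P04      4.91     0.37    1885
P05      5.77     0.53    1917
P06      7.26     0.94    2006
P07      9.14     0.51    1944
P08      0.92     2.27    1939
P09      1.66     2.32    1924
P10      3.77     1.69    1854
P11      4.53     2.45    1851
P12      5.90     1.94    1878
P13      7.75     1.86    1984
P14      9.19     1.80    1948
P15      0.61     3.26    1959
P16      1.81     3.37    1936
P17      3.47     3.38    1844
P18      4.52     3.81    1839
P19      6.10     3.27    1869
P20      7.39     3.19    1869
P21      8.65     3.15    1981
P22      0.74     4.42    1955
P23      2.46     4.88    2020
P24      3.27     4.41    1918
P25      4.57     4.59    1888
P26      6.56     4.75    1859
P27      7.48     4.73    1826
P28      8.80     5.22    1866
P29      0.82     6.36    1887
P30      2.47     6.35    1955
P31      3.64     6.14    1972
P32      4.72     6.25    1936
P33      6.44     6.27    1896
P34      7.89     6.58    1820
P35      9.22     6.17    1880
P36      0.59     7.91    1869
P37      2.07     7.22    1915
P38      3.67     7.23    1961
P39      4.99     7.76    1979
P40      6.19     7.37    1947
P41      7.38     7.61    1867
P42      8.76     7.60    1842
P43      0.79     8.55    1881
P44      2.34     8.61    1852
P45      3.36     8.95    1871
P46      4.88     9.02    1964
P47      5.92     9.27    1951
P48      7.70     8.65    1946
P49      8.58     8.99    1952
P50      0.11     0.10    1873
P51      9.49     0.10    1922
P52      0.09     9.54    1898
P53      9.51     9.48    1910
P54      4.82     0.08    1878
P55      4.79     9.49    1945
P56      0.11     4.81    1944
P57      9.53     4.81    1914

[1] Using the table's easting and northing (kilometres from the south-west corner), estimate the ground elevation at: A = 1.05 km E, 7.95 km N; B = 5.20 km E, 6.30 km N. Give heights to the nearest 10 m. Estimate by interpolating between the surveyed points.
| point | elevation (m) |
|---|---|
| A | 1870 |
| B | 1900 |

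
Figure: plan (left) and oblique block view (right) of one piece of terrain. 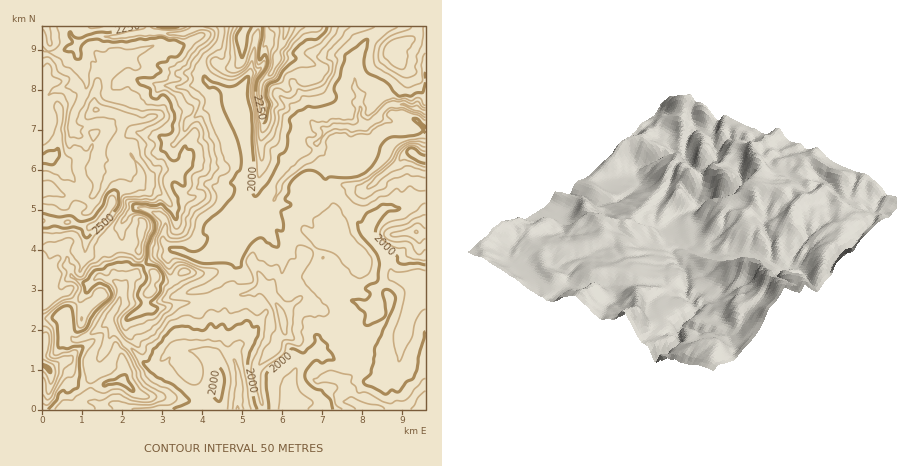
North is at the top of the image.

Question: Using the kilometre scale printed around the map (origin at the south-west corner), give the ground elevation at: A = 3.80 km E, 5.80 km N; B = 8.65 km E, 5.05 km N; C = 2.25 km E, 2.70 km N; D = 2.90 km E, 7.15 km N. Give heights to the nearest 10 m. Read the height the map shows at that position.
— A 2180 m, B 1990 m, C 2170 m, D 2330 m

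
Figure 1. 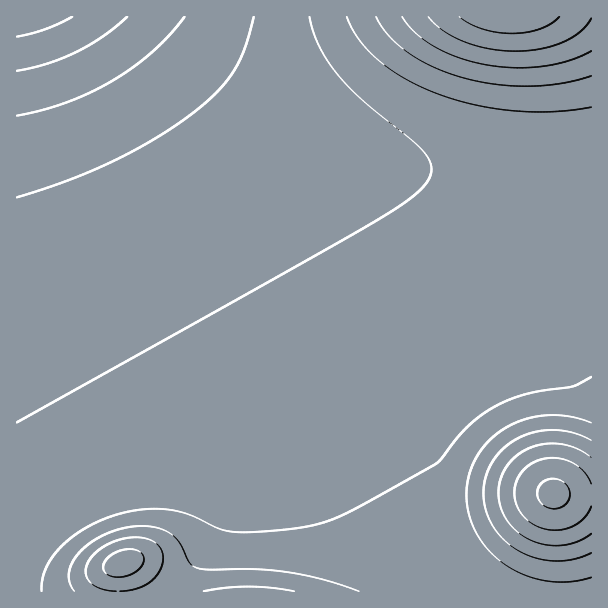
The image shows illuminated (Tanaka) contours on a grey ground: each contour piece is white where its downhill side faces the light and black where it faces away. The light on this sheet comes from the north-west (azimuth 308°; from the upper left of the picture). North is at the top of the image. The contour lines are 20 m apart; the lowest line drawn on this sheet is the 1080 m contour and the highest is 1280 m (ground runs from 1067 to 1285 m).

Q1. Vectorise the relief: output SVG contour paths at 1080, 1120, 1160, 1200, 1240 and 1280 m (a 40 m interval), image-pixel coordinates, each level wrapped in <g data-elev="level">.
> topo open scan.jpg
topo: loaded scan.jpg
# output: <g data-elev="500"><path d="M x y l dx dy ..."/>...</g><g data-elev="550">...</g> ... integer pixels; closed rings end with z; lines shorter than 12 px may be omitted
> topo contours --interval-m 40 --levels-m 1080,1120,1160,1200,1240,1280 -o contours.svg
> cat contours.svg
<g data-elev="1080"><path d="M72 17l-27 12-28 8"/></g><g data-elev="1120"><path d="M185 17l-15 18-17 16-19 16-21 14-23 11-24 10-24 8-25 6"/></g><g data-elev="1160"><path d="M309 17l4 15 6 15 9 15 11 15 23 23 49 40 15 15 4 7 1 8-1 6-4 7-20 18-38 25-351 196"/></g><g data-elev="1200"><path d="M359 591l-35-11-37-8-30-3-47 1-12-2-8-5-10-20-9-9-13-6-17-2-15 2-16 4-15 8-12 9-9 11-5 12 1 10 4 9"/><path d="M591 423l-21-6-22-2-21 4-20 8-17 13-13 16-8 20-3 19 3 20 8 20 13 17 17 14 20 10 22 5 21 1 21-5"/><path d="M376 17l13 19 19 17 26 14 30 11 33 6 33 2 31-3 30-7"/></g><g data-elev="1240"><path d="M111 576l14 0 12-5 6-8 1-5-2-4-5-4-9-1-9 2-8 4-6 6-2 6 2 6z"/><path d="M591 458l-13-9-15-5-17 0-15 3-13 8-11 10-6 14-3 13 3 15 6 14 11 11 13 8 15 5 17 0 15-4 13-7"/><path d="M428 17l15 13 21 12 24 6 27 3 25-2 23-7 17-10 11-14"/></g><g data-elev="1280"><path d="M554 509l6-1 6-4 3-4 1-6-2-6-4-5-6-4-6 0-6 1-5 3-3 5-1 6 2 6 3 4 6 4z"/></g>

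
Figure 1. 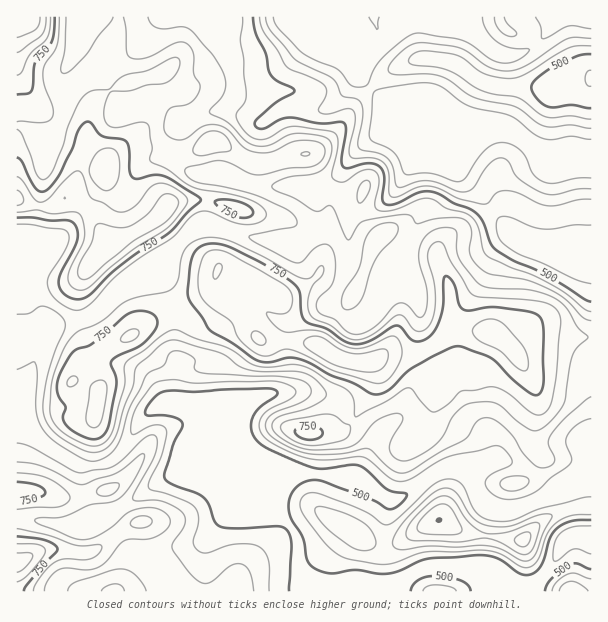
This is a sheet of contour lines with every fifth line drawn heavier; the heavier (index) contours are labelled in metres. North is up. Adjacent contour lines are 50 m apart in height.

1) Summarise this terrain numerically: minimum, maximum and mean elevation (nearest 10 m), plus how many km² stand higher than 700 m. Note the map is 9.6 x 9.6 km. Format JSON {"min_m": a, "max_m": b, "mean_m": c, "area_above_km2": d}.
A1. {"min_m": 300, "max_m": 920, "mean_m": 600, "area_above_km2": 22.7}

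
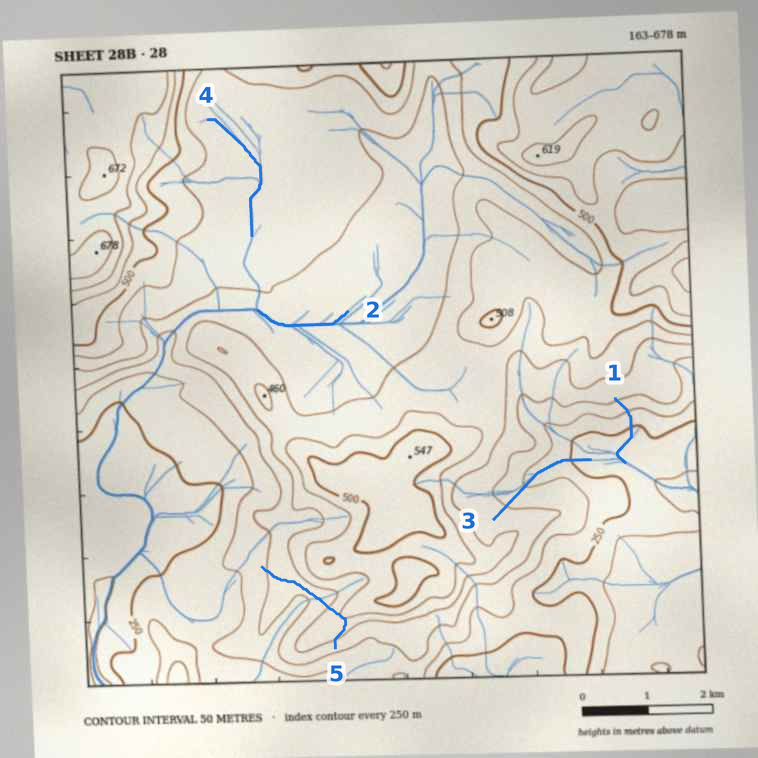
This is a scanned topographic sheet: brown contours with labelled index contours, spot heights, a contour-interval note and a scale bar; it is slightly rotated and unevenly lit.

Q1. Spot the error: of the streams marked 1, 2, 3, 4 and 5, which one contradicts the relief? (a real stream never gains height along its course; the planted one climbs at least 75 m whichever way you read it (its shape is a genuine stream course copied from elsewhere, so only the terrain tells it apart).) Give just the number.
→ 5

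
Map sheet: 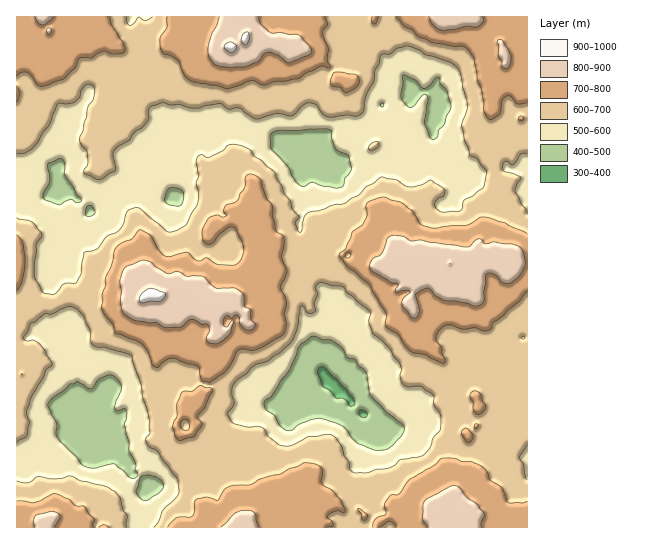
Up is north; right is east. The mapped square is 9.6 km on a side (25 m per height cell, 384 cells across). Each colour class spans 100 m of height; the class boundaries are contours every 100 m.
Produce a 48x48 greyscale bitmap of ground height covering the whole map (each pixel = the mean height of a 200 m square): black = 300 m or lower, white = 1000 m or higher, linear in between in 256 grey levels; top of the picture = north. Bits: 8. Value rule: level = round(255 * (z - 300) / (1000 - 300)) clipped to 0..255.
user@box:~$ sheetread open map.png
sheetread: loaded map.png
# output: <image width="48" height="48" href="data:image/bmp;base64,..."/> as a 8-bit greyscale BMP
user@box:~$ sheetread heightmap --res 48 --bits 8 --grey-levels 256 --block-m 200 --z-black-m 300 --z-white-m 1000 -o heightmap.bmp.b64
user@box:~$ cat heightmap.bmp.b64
<image width="48" height="48" href="data:image/bmp;base64,Qk02DQAAAAAAADYEAAAoAAAAMAAAADAAAAABAAgAAAAAAAAJAAATCwAAEwsAAAABAAAAAAAAAAAAAAEBAQACAgIAAwMDAAQEBAAFBQUABgYGAAcHBwAICAgACQkJAAoKCgALCwsADAwMAA0NDQAODg4ADw8PABAQEAAREREAEhISABMTEwAUFBQAFRUVABYWFgAXFxcAGBgYABkZGQAaGhoAGxsbABwcHAAdHR0AHh4eAB8fHwAgICAAISEhACIiIgAjIyMAJCQkACUlJQAmJiYAJycnACgoKAApKSkAKioqACsrKwAsLCwALS0tAC4uLgAvLy8AMDAwADExMQAyMjIAMzMzADQ0NAA1NTUANjY2ADc3NwA4ODgAOTk5ADo6OgA7OzsAPDw8AD09PQA+Pj4APz8/AEBAQABBQUEAQkJCAENDQwBEREQARUVFAEZGRgBHR0cASEhIAElJSQBKSkoAS0tLAExMTABNTU0ATk5OAE9PTwBQUFAAUVFRAFJSUgBTU1MAVFRUAFVVVQBWVlYAV1dXAFhYWABZWVkAWlpaAFtbWwBcXFwAXV1dAF5eXgBfX18AYGBgAGFhYQBiYmIAY2NjAGRkZABlZWUAZmZmAGdnZwBoaGgAaWlpAGpqagBra2sAbGxsAG1tbQBubm4Ab29vAHBwcABxcXEAcnJyAHNzcwB0dHQAdXV1AHZ2dgB3d3cAeHh4AHl5eQB6enoAe3t7AHx8fAB9fX0Afn5+AH9/fwCAgIAAgYGBAIKCggCDg4MAhISEAIWFhQCGhoYAh4eHAIiIiACJiYkAioqKAIuLiwCMjIwAjY2NAI6OjgCPj48AkJCQAJGRkQCSkpIAk5OTAJSUlACVlZUAlpaWAJeXlwCYmJgAmZmZAJqamgCbm5sAnJycAJ2dnQCenp4An5+fAKCgoAChoaEAoqKiAKOjowCkpKQApaWlAKampgCnp6cAqKioAKmpqQCqqqoAq6urAKysrACtra0Arq6uAK+vrwCwsLAAsbGxALKysgCzs7MAtLS0ALW1tQC2trYAt7e3ALi4uAC5ubkAurq6ALu7uwC8vLwAvb29AL6+vgC/v78AwMDAAMHBwQDCwsIAw8PDAMTExADFxcUAxsbGAMfHxwDIyMgAycnJAMrKygDLy8sAzMzMAM3NzQDOzs4Az8/PANDQ0ADR0dEA0tLSANPT0wDU1NQA1dXVANbW1gDX19cA2NjYANnZ2QDa2toA29vbANzc3ADd3d0A3t7eAN/f3wDg4OAA4eHhAOLi4gDj4+MA5OTkAOXl5QDm5uYA5+fnAOjo6ADp6ekA6urqAOvr6wDs7OwA7e3tAO7u7gDv7+8A8PDwAPHx8QDy8vIA8/PzAPT09AD19fUA9vb2APf39wD4+PgA+fn5APr6+gD7+/sA/Pz8AP39/QD+/v4A////AKi0v7uupJqRjXxsZ2NzkZqZnKe0w8a5qaCYmZ2VkY2JjpKSlJ2qusrT0ca4r66loqCosratn5WLg3loXFhogIqQmZ2ntLm0raWcnqOdlJGPkZGSl5upvsnLyMO3sKaem5KRl6GajYqEfHNeTUxZa3yNlJObqK2tqqSjrK6nnZKMiYqQlpejucHBw7mzrJ2RkXuAhIuHfnt2cWpXR0RJXXODiIiSmZugp6eusaielIeAgoSJjpWdqrG6uqyjoZWMgmptc3FzcWpjYl1PSUZKYHR9gIKFiouRmJ6mqJ6UiHx2dnx8gY2Wm6Gpq6CYkouId2NkYFtdXFJNUU1HSk9Xbn+BhYWAg4mJhomRmJqThXltaWtucn+IkJqdnJqWin57cGZjYVlUTT04P0NDU15pfoaEiIh/gYeDgYCBiIqIgXRmXVxbZG1xe4ySkY+MgnRxbWhkX1dMQTYwNzxIXGt2iY6Ihn58hIR8e3Vxd3t7e25ZTkdFUFtfaXqEi46EenVxbm5mWU5BNzMwND9KX296jZORiXt8hX55cWFZY25xcGJJOzg3Qk9YZXF9i5OLgHp3cXJoWExANzcwNkFLXW1+jpKTj4B4dG9uZlFFTVhbV0w6LzA4QktVXGh8i5GPhX96dnRlU0c7ODs3OkVLXG58i5OUj4JzZ2NgU0dAPEFEPzYsJS4/S1VaXGd+io2PioGAeXhnUUI2NDw7QUpPYXN6iZWYlYp6bGRXSEQ9MzM4MSklKjtQWl5iZXB9ho6UjYaGgYBvWkxBPkE+P0dTZniCipKVlY57amFVTEY7MzYxJyMnOE5fZGRmanN/h5CRiImLhol9Z1xQSUpIPkVWaX2JioqMkpB9bWBXVEs9OzgpISUuPlNgZm9xcnyFh4uHhIuLho6GcWZZT1JSTFFicYSNiIeNlJePf29hXVZIPC4jJjI5RFdgZnR9fYiJgIOFg42KhoeEdWtiXF5bVl9pdo2UjZCUl5uYjn9zbGRVPS8tMTtFUWBnaXeDiJCLfYOFfoOHhHp5cWVdXmZoZWxyfpSbl5ufoqahlI6MgHJgRjw8OkNTWV9pcoWUlZOJfHyAeXl9enBvZltVVWR1e4OLk5+hn6Snr7mypaOmmop3VUZGR1ZjX2Fxg5imoZKGe3mAhH52cHFrXllZWGZ8iJSfp6yusLCssru5s7OyqJ6JZ1VTVmRqZXCGlaSuppSLjY2PkIZ2cXNvaWRhYW6CkJ6wuLq8wLu2u7q2trizqJ+KbmVgWV5hZHWOoKyzrZyXm6KgmI18dnl3dG9sbXaImq3Czc3MyL/DyMG8u7exqaOKcW5mV1hhaHiSqba4sKikpq+upZyOf4Z/dHB0d3iHmq/G2N3b0sbHycLCwLWspp+MeHNoXWFrd4mhsbe2sLS7ur67raegkI6Aa2dxc3iDlq7E1NnW0snFwri2ta+ro5WMgHNram12g5istbi6uMDIwsK9raurnJV2YF5jaXWDk67EzcvEv724tqykoqOtqpuQhnZyeH2Fl6q2usLHxsvNwr27s7q7rJ12XVdWYXV/iqK3v76wqKajn5yVlZunrZ6PhX17g4yWp7q9vMXLy9LXzMG6vMbHuJ15X1ZWY3B1gpmmrKubkZSSj4yDh5ajppuIent+hJGVoLG5u8LHyc/Ryr+6vsXCt5Z4Zl5haWlqe4+ZnpyKgYqOj46Agpagn5yIdHZ+gYuUmKa0vL6+vby4tra4urq4rYZ2bGNiZl9eaXaGlZF9cnqFkpeNjJyfm5WFcHiCf4WSm6WxtbKqpKKjpaqxraWjmnRvZ1xZV1JSVWB5iH1sZGh5jZiUlZyjm4x3bXV/fX6GkqSvraOYjIeNjpKcm5WOgGllXFJRT0pKTltvdWhbVVluhI6Sk5ehnYV0bG5xdXp9iqKvp5uPfXNyc36KiIiDc2dgTkhJSkpOVFpjaGBTRklieIKOkpSaloNxZmJjZWpzhZmglo6EdmxpaXR9fXx6bWZaS0FCSVJZXV5iZ2NTRUhgdHyFi5OYjnxkVVNTT1FecH6Df3l1dHBpYmRvdXhxamJWTEVEUmJpaGZoaF5YVVlmcnp/hJKXiHBXR0ZEQ0dRYGtwcGdobGphWVllc3NwbGBUTkRIXG10c2tnZWBgZGNocXuDhouHeGRNPjs3O0NMX2dlYlxeYltYW19pcG9ta2VeVEpMXWp1d2lkaGlpZV9mcHZ+gn5zY1I+NTMyOEBOYGdeV1ZWWFZYYGhwdXJua3JtYFNWYW53eGxkZWRhWlZcZWVtc3BlUkAyLTQ4QU5YZ21mYFZSUFBUXW9+gX53coB4aFtZY3R/fHlwZV5eWlFTVVpkZ2JaTkA3Nzs+R1ZgZmlqZlxSTEpPX3uMioWBgIqCdGJcYHB+gYF8b2lmXVJPUVVkZV1dVU5OTUtLT1pfYmBdXFhSSUZTZnyMjIqLjYmGfmxiY21+h4WBdm1mXlhcW1lkaWlwamNnYVxja2praF1TUlJQRz5NY3aHko+NkIqEf3Framt9iYmJgHBqampvbWhtb3OBgn18cmhxfX15cFhMT0tMSDlCX3KJmJGMj46IhXt5c2pxf4OHgXNzd3h6eXp/f3+IjIiHgXl8hYmHeFlPUkRESD5JYnWLnZeUmIuMkoyHf29yeoCBenRzeoKJjZGVlI6PkYyLioaHkJSVh2hWUkZFSkZTaHmSpKOhmo+TnZyWiX59gYWHf3t8fo2coqWnpqKdnZ+dl42MkJSSiHBaT0tRVFBba3+aqq6rnZ2bn6KelIuJhYqNgYGJipWjqrW9wL2zrK6zraGWj4uGgHRkWFVcYWJpdoabq7W0qKSdnaGempiUkJKNfIGPlaCnrsLT19PFtrnAvraijYSBf3ZuaWRmcHmAh5Ccrbi0qaaipqminZ6dnJeKfYSRmKSprMHW2trQxMHCvbOgh3t8fnp1dHN9iZSYl5ulsbawq66qsbKmpKCbnY97eoKNmaSmprfL1drPu7Owr6eYiHx6gYaEgIiVoq+xrK2xtLOxsa2xurSppp2Yl4Jub3OBmqSipK7AztTCqJucoKKYj4iAhpGOjpmkscHLxr+4s7CsrA=="/>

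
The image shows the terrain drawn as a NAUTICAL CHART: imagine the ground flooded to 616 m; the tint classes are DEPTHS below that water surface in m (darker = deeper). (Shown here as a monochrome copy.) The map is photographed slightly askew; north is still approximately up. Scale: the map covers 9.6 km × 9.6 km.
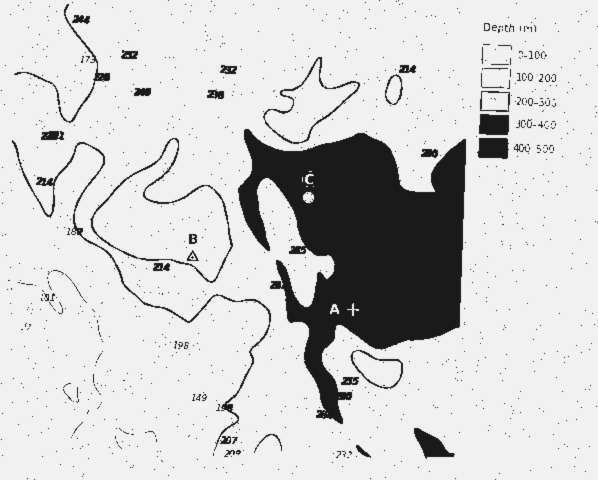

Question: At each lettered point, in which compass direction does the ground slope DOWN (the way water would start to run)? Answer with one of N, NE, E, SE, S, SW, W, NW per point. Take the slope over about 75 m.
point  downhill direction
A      N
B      SW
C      W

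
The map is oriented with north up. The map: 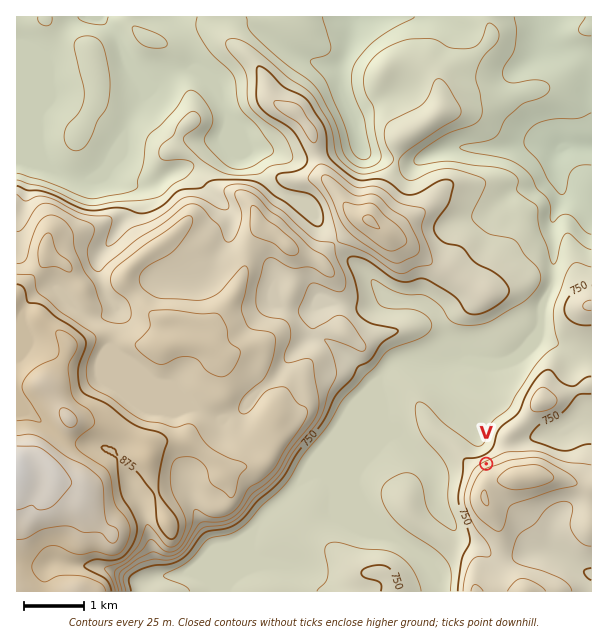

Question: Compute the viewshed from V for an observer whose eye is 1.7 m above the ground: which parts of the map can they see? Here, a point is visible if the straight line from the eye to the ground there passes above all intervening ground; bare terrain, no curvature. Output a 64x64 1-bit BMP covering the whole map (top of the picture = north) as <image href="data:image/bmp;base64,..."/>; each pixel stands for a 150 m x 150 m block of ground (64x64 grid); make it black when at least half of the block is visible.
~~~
<image width="64" height="64" href="data:image/bmp;base64,Qk0+AgAAAAAAAD4AAAAoAAAAQAAAAEAAAAABAAEAAAAAAAACAAATCwAAEwsAAAIAAAAAAAAA////AAAAAAAB///gAAAAAAP///gAAAAAAeB//AAAAAAAAH//AAAAAAAQf/+AAAAAABB//+AAAAAAEHn/8AAAAABwcf/4AAAAAPBh//wAAAAA8MD//AAAAAHgAP/+MAAAAeAA///4AAAF4QH///wAAA/BAZ///wAADgEAD////gAYAQAP///8ADABgAf///4AAAEAB////4ADgAAH///84AOAAAf///z4BwAABv///PcEAAAG///+wQwAAAL////BGAAAAP///8AAAAHw////wAAAAfj////AAAAA+H///8ACAAA8P///4AIAAQ5////4AAABB4Qf//wAAAEDBAf//gAAAYIMB///AAAAwhwP//wAAADyPB/j+AAAAHH8f8B8AAAAc/z/gAwAAAA3//4ADAAAAD+f/AAMAAAAOx/4AAgAAAAwD+AAAAAAAAAPAAAAAAAAAAQEAAAAAAAAAAQAAAAAAAAAAAAAAAAAAAAAAAAAAAAAAAAAAAAAAAAAAAAAAAAAAAAAAAAAAAAAAAAAAAAAAAAAAAAAAAAAAAAAAAAAAAAAAAAAAAAAAAAAAAAAAAAAAAAAAAAAAAAAAAAAAAAAAAAAAAAAAAAAAAAAAAAAAAAAAAAAAAAAAAAAAAAAAAAAAAAAAAAAAAAAAAAAAAAAAAAAAAABAAAAAAAAAAMAAAAAAAAAAA=="/>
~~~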